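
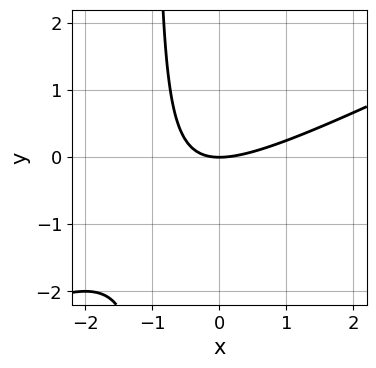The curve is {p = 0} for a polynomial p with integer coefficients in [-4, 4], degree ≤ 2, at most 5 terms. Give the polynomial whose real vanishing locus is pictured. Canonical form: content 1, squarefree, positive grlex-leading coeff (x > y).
x^2 - 2*x*y - 2*y

deg p = 2. The shape is more complex than any degree-1 curve.
From the axis intercepts and sections: it meets the y-axis at y = 0 (among the integer gridlines); it crosses the x-axis at the gridline x = 0.
Together with the visible shape, these determine p as stated.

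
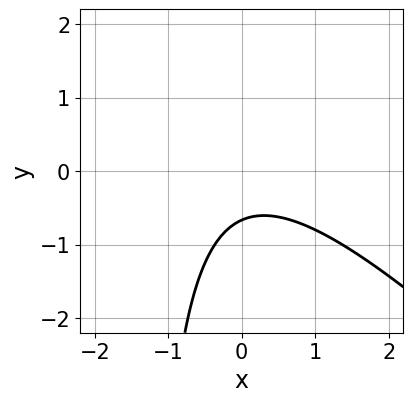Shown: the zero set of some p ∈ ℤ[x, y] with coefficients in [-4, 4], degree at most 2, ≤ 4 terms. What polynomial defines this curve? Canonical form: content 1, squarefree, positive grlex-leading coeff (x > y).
Degree: a generic line meets the curve in up to 2 points, so deg p = 2.
From the axis intercepts and sections: no x-intercept at any integer in the box.
Assembling these constraints gives the stated polynomial.

2*x^2 + 2*x*y + 3*y + 2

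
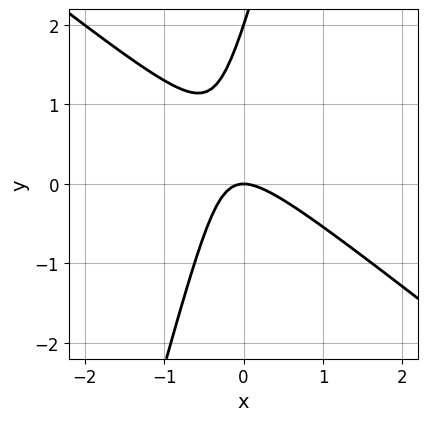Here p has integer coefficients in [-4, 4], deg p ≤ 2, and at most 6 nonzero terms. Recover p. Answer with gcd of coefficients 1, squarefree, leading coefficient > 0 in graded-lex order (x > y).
3*x^2 + 3*x*y - y^2 + 2*y

First, deg p = 2. A generic line meets the curve in up to 2 points.
Then, checking where it meets the axes: among the integer gridlines, it crosses the y-axis at y ∈ {0, 2}; it meets the x-axis at x = 0 (among the integer gridlines).
Finally, together with the visible shape, these determine p as stated.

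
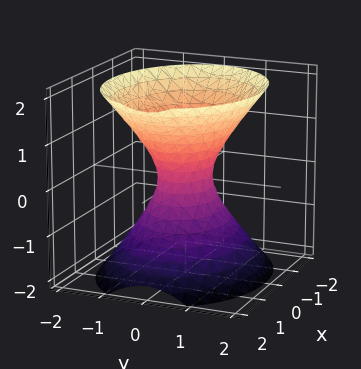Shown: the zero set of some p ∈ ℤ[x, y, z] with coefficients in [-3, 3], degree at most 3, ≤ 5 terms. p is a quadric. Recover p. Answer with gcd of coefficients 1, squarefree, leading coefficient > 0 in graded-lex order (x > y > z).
2*x^2 + 3*y^2 - 2*z^2 - 1

The degree is 2 — an hourglass — one-sheet hyperboloid; a quadric.
Symmetries: the z ↦ −z reflection is a symmetry, so z appears only in even powers; it's symmetric under y → −y, forcing even powers of y; the x ↦ −x reflection is a symmetry, so x appears only in even powers.
From the visible intercepts: it misses every integer gridline on the z-axis.
Matching integer coefficients to the picture gives p.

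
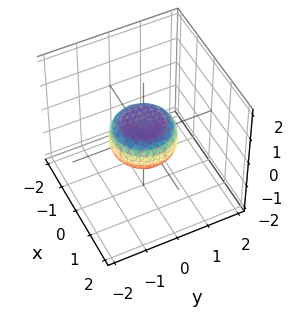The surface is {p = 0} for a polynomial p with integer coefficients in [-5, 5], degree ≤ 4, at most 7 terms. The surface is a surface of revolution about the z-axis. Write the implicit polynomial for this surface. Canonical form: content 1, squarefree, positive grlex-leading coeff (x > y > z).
2*x^4 + 4*x^2*y^2 + 2*y^4 - x^2 - y^2 + 3*z^2 - 1

(a) Degree: no degree-3 surface has this shape, so deg p = 4.
(b) Symmetry: the z-axis is an axis of rotation, so x and y enter only as x² + y².
(c) Reading off the gridlines: the y-axis gridline crossings are at y ∈ {-1, 1}; among the integer gridlines, it crosses the x-axis at x ∈ {-1, 1}.
(d) The integer polynomial consistent with all of this is the stated p.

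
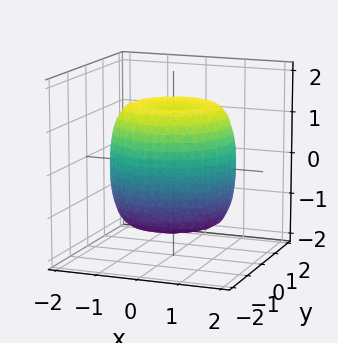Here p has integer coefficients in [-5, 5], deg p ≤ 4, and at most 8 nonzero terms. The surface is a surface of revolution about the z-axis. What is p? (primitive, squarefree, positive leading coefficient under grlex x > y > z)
2*x^4 + 4*x^2*y^2 + 2*y^4 - 3*x^2 - 3*y^2 + 2*z^2 - 3

The degree is 4 — a generic line meets the surface in up to 4 points.
Symmetries: rotational symmetry about the z-axis ⇒ p depends on x, y only through x² + y².
Reading off the gridlines: a circular section at z = 1 has radius between 1 and 2.
Fitting integer coefficients to these (and the overall shape) gives p.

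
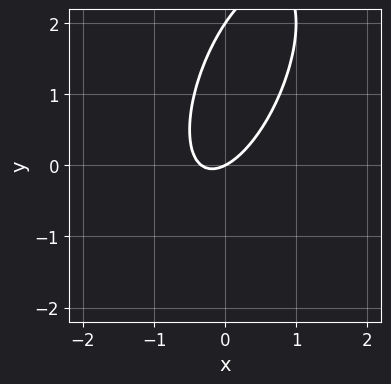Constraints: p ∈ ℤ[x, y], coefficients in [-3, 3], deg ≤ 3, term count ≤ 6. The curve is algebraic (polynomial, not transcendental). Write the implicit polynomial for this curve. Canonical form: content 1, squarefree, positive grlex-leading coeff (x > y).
The degree is 2 — the shape is more complex than any degree-1 curve.
Checking where it meets the axes: the y-axis gridline crossings are at y ∈ {0, 2}; it crosses the x-axis at the gridline x = 0.
Fitting integer coefficients to these (and the overall shape) gives p.

3*x^2 - 2*x*y + y^2 + x - 2*y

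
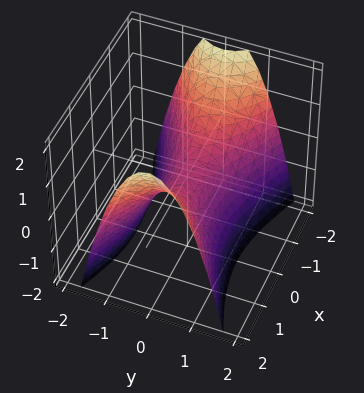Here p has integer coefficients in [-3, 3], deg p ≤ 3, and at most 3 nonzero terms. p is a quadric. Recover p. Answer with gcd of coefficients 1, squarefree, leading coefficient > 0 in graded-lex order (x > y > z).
x^2 - 3*y^2 - 2*z

1. deg p = 2. A saddle surface; a quadric.
2. Symmetries: mirror symmetry x ↦ −x ⇒ only even powers of x; the y ↦ −y reflection is a symmetry, so y appears only in even powers.
3. From the axis intercepts and sections: one y-axis crossing is at y = 0; one z-axis crossing is at z = 0; one x-axis crossing is at x = 0.
4. Matching integer coefficients to the picture gives p.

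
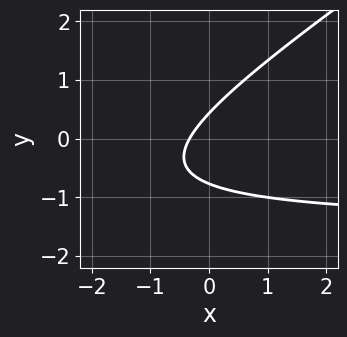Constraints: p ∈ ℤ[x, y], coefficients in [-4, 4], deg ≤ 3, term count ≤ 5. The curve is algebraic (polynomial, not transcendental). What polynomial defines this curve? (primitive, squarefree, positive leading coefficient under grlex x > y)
(a) The degree is 2 — a generic line meets the curve in up to 2 points.
(b) Matching integer coefficients to the picture gives p.

2*x*y - 3*y^2 + 3*x - y + 1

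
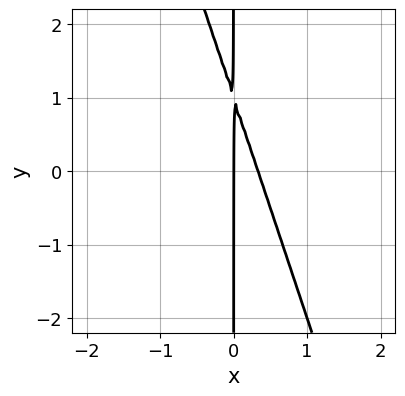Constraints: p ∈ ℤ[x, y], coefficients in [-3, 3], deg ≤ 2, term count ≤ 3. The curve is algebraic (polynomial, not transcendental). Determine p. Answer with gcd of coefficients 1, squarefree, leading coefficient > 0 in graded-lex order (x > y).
3*x^2 + x*y - x

First, deg p = 2. No degree-1 curve has this shape.
Then, from the visible intercepts: one x-axis crossing is at x = 0; the visible y-axis segment lies entirely on the curve.
Finally, together with the visible shape, these determine p as stated.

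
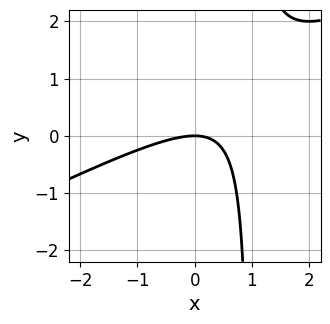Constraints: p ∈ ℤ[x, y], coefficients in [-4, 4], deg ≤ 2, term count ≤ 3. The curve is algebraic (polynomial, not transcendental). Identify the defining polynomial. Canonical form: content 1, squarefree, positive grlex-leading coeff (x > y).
1. Degree: no degree-1 curve has this shape, so deg p = 2.
2. Checking where it meets the axes: one x-axis crossing is at x = 0; it meets the y-axis at y = 0 (among the integer gridlines).
3. These observations pin down the coefficients.

x^2 - 2*x*y + 2*y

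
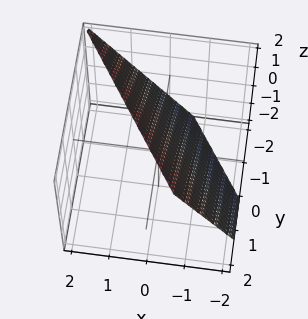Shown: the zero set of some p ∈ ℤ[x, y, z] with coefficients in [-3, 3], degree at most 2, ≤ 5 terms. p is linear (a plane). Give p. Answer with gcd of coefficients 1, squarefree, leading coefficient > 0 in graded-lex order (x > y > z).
3*x + 2*y - 2*z + 2

First, degree: the surface is flat (a plane), so deg p = 1.
Next, from the axis intercepts and sections: it crosses the y-axis at the gridline y = -1; it crosses the z-axis at the gridline z = 1.
Finally, the integer polynomial consistent with all of this is the stated p.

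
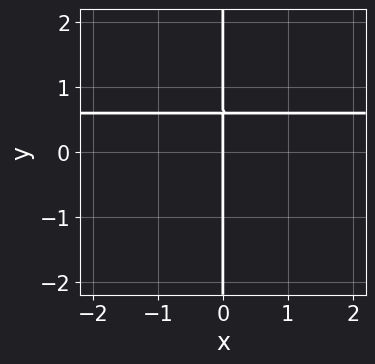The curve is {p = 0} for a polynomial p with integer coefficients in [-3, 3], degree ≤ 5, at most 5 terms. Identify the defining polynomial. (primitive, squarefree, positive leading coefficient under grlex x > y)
Degree: the shape is more complex than any degree-3 curve, so deg p = 4.
Against the integer gridlines: every point of the y-axis in the box is on the curve; one x-axis crossing is at x = 0.
The integer polynomial consistent with all of this is the stated p.

3*x*y^3 + x*y^2 - x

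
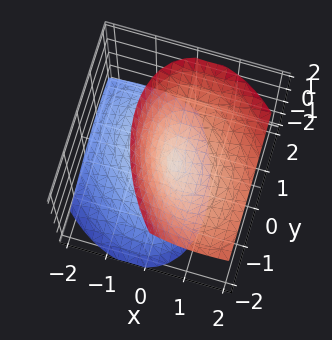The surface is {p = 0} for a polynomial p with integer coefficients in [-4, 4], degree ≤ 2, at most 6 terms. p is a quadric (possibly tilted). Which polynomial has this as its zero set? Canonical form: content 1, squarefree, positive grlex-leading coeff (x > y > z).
3*x^2 + 2*x*y - 3*x*z + 2*y^2 - 2*z^2

(a) The picture has 2 separate pieces.
(b) Degree: the shape is more complex than any degree-1 surface, so deg p = 2.
(c) From the visible intercepts: one z-axis crossing is at z = 0; one x-axis crossing is at x = 0.
(d) Fitting integer coefficients to these (and the overall shape) gives p.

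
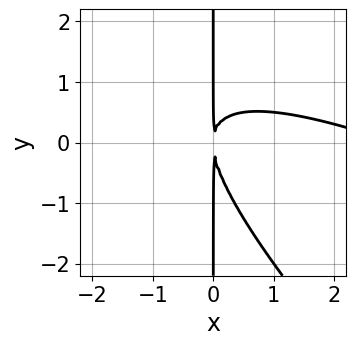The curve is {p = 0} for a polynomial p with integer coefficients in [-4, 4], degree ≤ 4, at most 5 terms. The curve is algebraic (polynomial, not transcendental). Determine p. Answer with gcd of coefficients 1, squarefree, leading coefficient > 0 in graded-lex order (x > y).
x^3 + 3*x^2*y + 2*x*y^2 - 3*x^2

Degree: a generic line meets the curve in up to 3 points, so deg p = 3.
Observable constraints: every point of the y-axis in the box is on the curve.
Together with the visible shape, these determine p as stated.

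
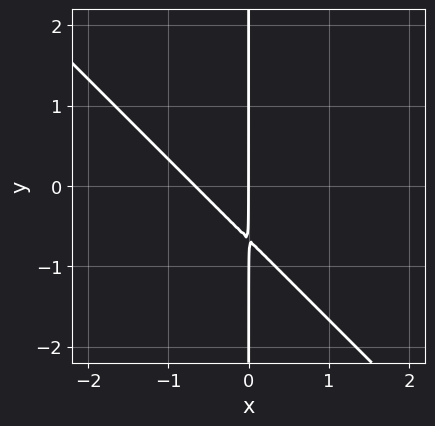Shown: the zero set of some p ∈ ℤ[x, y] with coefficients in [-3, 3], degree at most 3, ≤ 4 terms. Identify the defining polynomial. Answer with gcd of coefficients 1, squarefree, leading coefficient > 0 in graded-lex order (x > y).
First, deg p = 2. A generic line meets the curve in up to 2 points.
Then, checking where it meets the axes: it meets the x-axis at x = 0 (among the integer gridlines); the visible y-axis segment lies entirely on the curve.
Finally, together with the visible shape, these determine p as stated.

3*x^2 + 3*x*y + 2*x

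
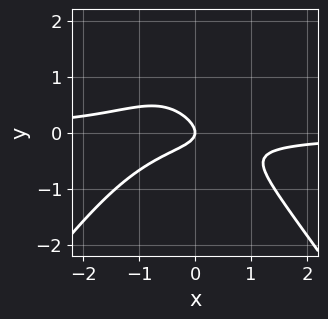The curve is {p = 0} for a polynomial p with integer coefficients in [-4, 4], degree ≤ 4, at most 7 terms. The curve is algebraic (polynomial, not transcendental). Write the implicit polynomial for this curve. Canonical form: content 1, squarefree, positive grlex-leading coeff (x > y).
(a) deg p = 3. No degree-2 curve has this shape.
(b) Reading off the gridlines: it crosses the y-axis at the gridline y = 0; it meets the x-axis at x = 0 (among the integer gridlines).
(c) Matching integer coefficients to the picture gives p.

2*x^2*y - y^3 + x*y + 3*y^2 + x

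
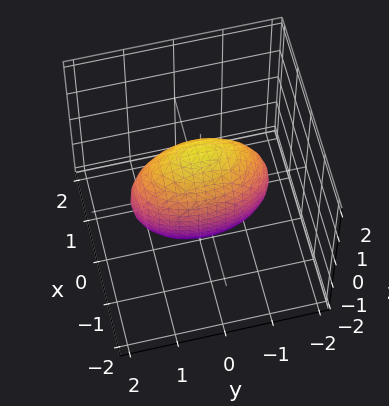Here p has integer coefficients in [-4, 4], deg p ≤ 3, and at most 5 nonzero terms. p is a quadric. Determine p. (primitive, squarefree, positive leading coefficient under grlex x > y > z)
1. Degree: bounded and convex; a quadric, so deg p = 2.
2. Symmetries: it's symmetric under y → −y, forcing even powers of y; the z ↦ −z reflection is a symmetry, so z appears only in even powers; it's symmetric under x → −x, forcing even powers of x.
3. Matching integer coefficients to the picture gives p.

3*x^2 + y^2 + z^2 - 2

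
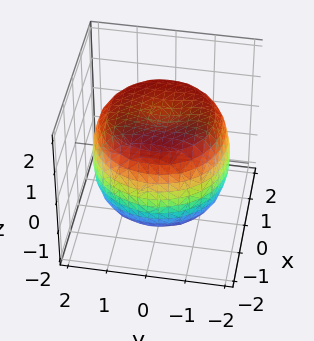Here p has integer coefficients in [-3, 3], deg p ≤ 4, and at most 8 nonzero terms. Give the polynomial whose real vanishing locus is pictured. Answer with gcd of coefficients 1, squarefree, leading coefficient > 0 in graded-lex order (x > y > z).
x^4 + 2*x^2*y^2 + y^4 - 2*x^2 - 2*y^2 + 2*z^2 - 3

(a) The degree is 4 — no degree-3 surface has this shape.
(b) Symmetry: the z-axis is an axis of rotation, so x and y enter only as x² + y².
(c) Reading off the gridlines: a circular section at z = -1 has radius between 1 and 2.
(d) Matching integer coefficients to the picture gives p.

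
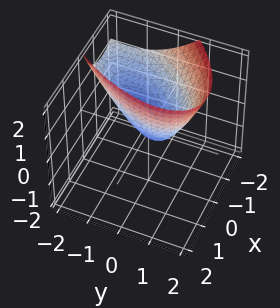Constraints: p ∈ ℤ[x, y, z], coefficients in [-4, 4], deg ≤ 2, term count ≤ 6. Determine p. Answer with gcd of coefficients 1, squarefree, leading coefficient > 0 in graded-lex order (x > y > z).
3*x^2 - 3*x*y + 3*x*z + 2*y^2 - 3*z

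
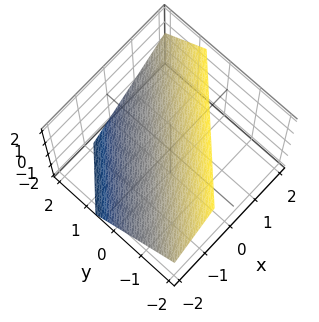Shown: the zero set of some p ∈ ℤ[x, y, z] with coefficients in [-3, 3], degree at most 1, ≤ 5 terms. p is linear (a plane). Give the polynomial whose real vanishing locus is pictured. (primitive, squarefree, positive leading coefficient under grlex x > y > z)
First, the degree is 1 — every cross-section is a straight line — this is a plane.
Finally, the integer polynomial consistent with all of this is the stated p.

3*x - 3*y - 3*z + 2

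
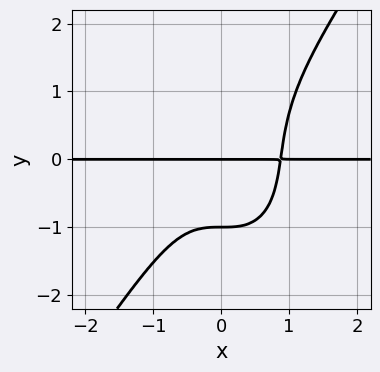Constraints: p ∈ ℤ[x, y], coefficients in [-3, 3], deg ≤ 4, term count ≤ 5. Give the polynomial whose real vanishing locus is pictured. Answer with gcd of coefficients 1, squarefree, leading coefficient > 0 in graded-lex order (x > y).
3*x^3*y - y^4 - y^2 - 2*y

deg p = 4.
Against the integer gridlines: the y-axis gridline crossings are at y ∈ {-1, 0}; the visible x-axis segment lies entirely on the curve.
Fitting integer coefficients to these (and the overall shape) gives p.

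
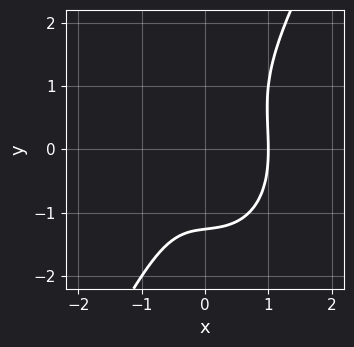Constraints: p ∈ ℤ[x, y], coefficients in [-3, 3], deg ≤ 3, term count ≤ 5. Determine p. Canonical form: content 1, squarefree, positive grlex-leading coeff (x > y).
3*x^3 + x*y^2 - y^3 - x - 2

(a) Degree: the shape is more complex than any degree-2 curve, so deg p = 3.
(b) From the visible intercepts: it meets the x-axis at x = 1 (among the integer gridlines).
(c) The integer polynomial consistent with all of this is the stated p.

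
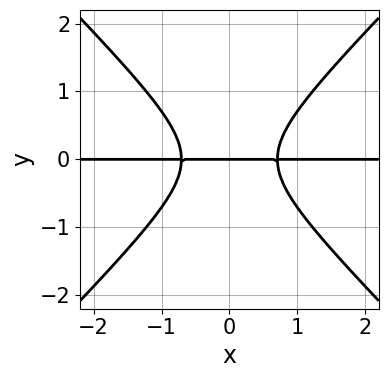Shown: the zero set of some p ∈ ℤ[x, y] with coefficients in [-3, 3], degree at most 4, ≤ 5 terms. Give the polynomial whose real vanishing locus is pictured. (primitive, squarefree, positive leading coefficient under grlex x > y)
2*x^2*y - 2*y^3 - y

deg p = 3.
Symmetries: it's symmetric under x → −x, forcing even powers of x.
From the visible intercepts: it meets the y-axis at y = 0 (among the integer gridlines); the visible x-axis segment lies entirely on the curve.
Assembling these constraints gives the stated polynomial.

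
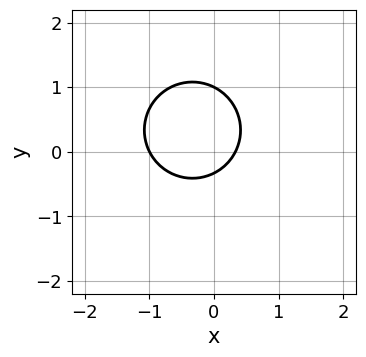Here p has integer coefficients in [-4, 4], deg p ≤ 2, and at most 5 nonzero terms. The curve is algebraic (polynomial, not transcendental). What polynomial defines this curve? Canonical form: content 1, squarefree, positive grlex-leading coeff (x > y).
1. Degree: the shape is more complex than any degree-1 curve, so deg p = 2.
2. Reading off the gridlines: it crosses the y-axis at the gridline y = 1; it crosses the x-axis at the gridline x = -1.
3. Fitting integer coefficients to these (and the overall shape) gives p.

3*x^2 + 3*y^2 + 2*x - 2*y - 1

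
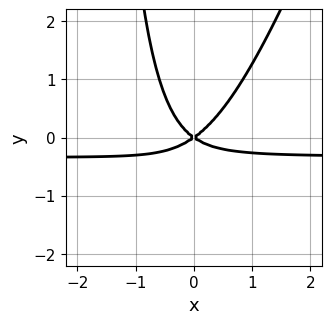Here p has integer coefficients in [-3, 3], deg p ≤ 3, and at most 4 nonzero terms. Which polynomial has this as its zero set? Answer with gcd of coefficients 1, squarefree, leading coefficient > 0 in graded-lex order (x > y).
3*x^2*y - x*y^2 + x^2 - 2*y^2

First, degree: a generic line meets the curve in up to 3 points, so deg p = 3.
Then, against the integer gridlines: it crosses the x-axis at the gridline x = 0; one y-axis crossing is at y = 0.
Finally, together with the visible shape, these determine p as stated.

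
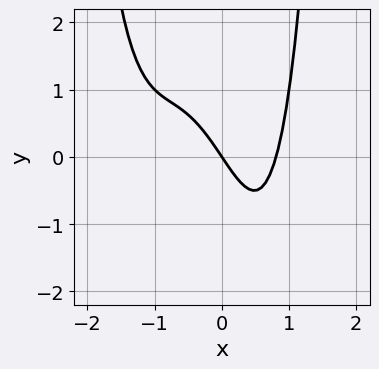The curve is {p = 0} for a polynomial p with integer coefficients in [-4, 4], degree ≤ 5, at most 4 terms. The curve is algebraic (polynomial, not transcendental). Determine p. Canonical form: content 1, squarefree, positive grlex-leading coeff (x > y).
2*x^4 + 3*x^3 - 3*x - 2*y

Degree: a generic line meets the curve in up to 4 points, so deg p = 4.
Against the integer gridlines: one x-axis crossing is at x = 0; one y-axis crossing is at y = 0.
These observations pin down the coefficients.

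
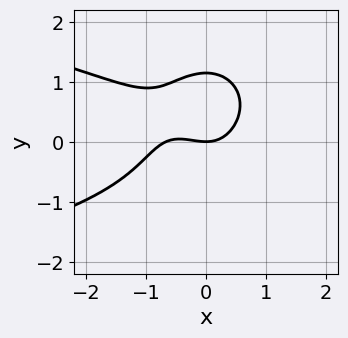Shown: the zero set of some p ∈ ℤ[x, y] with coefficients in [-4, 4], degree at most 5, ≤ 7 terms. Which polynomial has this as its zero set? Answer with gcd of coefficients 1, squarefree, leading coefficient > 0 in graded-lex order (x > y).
1. The degree is 4 — a generic line meets the curve in up to 4 points.
2. Checking where it meets the axes: one x-axis crossing is at x = 0; it meets the y-axis at y = 0 (among the integer gridlines).
3. Assembling these constraints gives the stated polynomial.

3*x^2*y^2 + 2*y^4 + 3*x^3 + 2*x^2 - 3*y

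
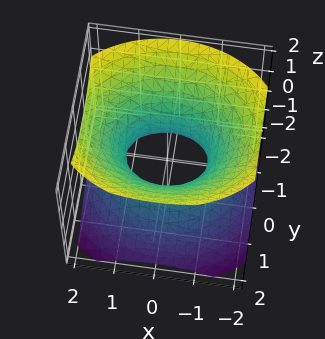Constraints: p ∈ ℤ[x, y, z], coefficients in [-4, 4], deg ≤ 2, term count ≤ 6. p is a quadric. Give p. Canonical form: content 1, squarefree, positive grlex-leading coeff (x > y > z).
2*x^2 + 3*y^2 - 3*z^2 - 2

The degree is 2 — one connected sheet with a waist; a quadric.
Symmetries: mirror symmetry z ↦ −z ⇒ only even powers of z; mirror symmetry x ↦ −x ⇒ only even powers of x; the y ↦ −y reflection is a symmetry, so y appears only in even powers.
Reading off the gridlines: the x-axis gridline crossings are at x ∈ {-1, 1}; it misses every integer gridline on the z-axis.
The integer polynomial consistent with all of this is the stated p.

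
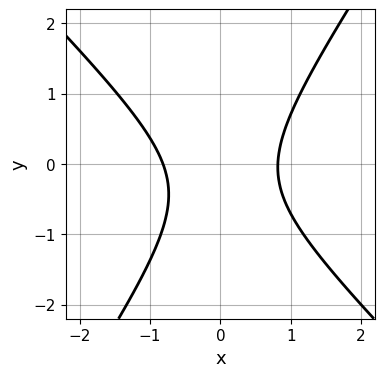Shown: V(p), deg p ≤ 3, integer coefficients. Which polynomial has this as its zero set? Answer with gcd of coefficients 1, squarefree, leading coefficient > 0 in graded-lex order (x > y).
(a) The degree is 2 — the shape is more complex than any degree-1 curve.
(b) From the visible intercepts: no y-intercept at any integer in the box.
(c) Fitting integer coefficients to these (and the overall shape) gives p.

3*x^2 + x*y - 2*y^2 - y - 2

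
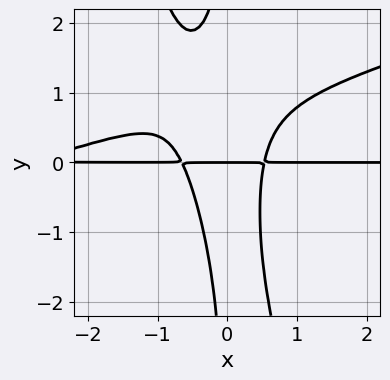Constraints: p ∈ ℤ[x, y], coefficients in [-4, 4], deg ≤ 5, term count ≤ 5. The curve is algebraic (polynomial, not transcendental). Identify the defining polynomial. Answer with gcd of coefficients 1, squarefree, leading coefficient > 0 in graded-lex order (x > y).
x^3*y - 3*x^2*y^2 - x*y^3 + 3*x^2*y - y

1. deg p = 4. No degree-3 curve has this shape.
2. Against the integer gridlines: it meets the y-axis at y = 0 (among the integer gridlines); the visible x-axis segment lies entirely on the curve.
3. Solving for integer coefficients yields p as stated.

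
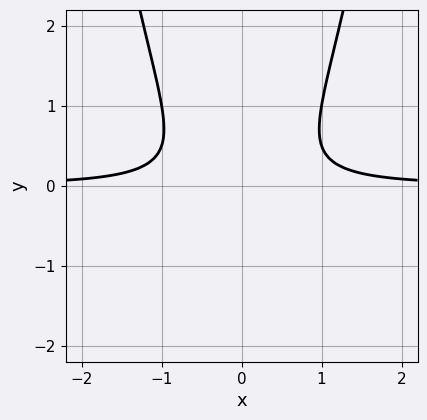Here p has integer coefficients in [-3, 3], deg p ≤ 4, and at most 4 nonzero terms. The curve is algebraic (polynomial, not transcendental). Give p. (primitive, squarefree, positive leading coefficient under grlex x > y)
deg p = 3. The shape is more complex than any degree-2 curve.
Symmetries: mirror symmetry x ↦ −x ⇒ only even powers of x.
Against the integer gridlines: it misses every integer gridline on the x-axis; it misses every integer gridline on the y-axis.
Solving for integer coefficients yields p as stated.

3*x^2*y - 2*y^2 - 1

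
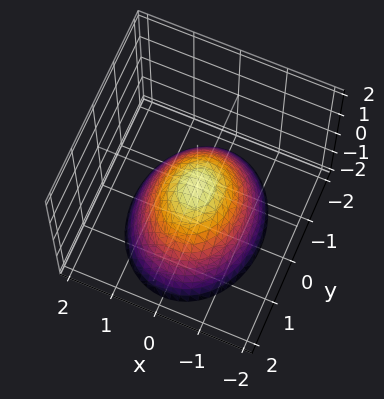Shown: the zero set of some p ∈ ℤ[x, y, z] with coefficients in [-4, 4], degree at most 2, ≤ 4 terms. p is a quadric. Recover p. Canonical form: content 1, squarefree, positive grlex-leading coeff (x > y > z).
1. Degree: a paraboloid; a quadric, so deg p = 2.
2. Symmetries: mirror symmetry x ↦ −x ⇒ only even powers of x; the y ↦ −y reflection is a symmetry, so y appears only in even powers.
3. From the visible intercepts: one y-axis crossing is at y = 0; one z-axis crossing is at z = 0.
4. Together with the visible shape, these determine p as stated.

3*x^2 + 2*y^2 + 3*z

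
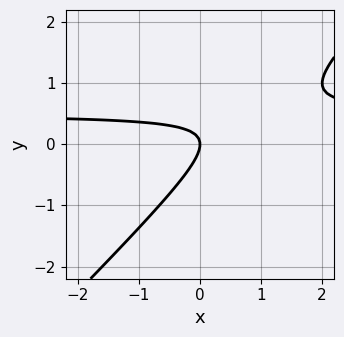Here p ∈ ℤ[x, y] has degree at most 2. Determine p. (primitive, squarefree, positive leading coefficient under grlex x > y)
2*x*y - 2*y^2 - x

(a) deg p = 2.
(b) Checking where it meets the axes: it meets the y-axis at y = 0 (among the integer gridlines); it meets the x-axis at x = 0 (among the integer gridlines).
(c) These observations pin down the coefficients.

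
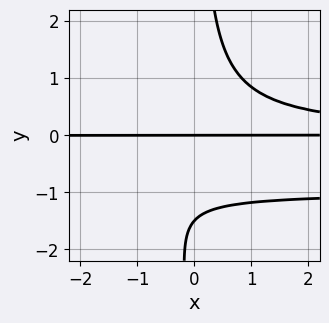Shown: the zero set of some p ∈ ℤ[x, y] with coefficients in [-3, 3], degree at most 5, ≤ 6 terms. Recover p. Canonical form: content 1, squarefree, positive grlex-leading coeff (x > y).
First, deg p = 4. No degree-3 curve has this shape.
Next, checking where it meets the axes: one y-axis crossing is at y = 0; every point of the x-axis in the box is on the curve.
Finally, solving for integer coefficients yields p as stated.

3*x*y^3 + 3*x*y^2 - 2*y^2 - 3*y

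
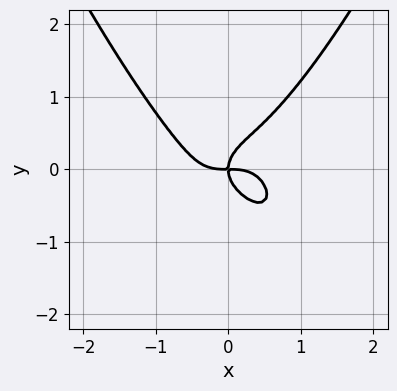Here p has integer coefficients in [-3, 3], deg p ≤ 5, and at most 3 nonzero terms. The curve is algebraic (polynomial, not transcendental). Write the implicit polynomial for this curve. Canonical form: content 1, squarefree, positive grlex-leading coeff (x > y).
3*x^4 - 3*y^3 + 2*x*y

deg p = 4.
Against the integer gridlines: it meets the y-axis at y = 0 (among the integer gridlines); one x-axis crossing is at x = 0.
Together with the visible shape, these determine p as stated.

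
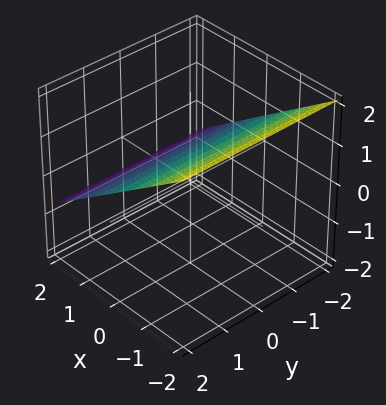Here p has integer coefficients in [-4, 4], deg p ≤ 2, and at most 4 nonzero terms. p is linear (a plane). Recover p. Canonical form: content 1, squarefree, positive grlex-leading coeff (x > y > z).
2*x + 3*z - 2

(a) The degree is 1 — every cross-section is a straight line — this is a plane.
(b) Against the integer gridlines: it crosses the x-axis at the gridline x = 1; no y-intercept at any integer in the box.
(c) Fitting integer coefficients to these (and the overall shape) gives p.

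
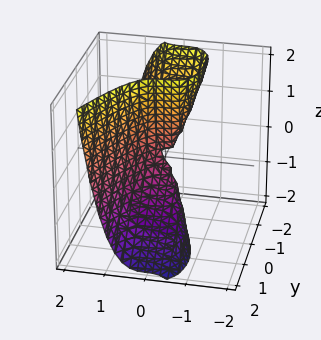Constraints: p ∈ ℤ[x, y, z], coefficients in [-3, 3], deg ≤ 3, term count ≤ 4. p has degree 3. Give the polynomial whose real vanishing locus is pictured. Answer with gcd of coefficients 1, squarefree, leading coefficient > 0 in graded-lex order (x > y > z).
2*x^3 - y^2 - y*z

(a) The degree is 3 — a generic line meets the surface in up to 3 points.
(b) Observable constraints: it meets the x-axis at x = 0 (among the integer gridlines); the visible z-axis segment lies entirely on the surface; it crosses the y-axis at the gridline y = 0.
(c) Putting this together gives p.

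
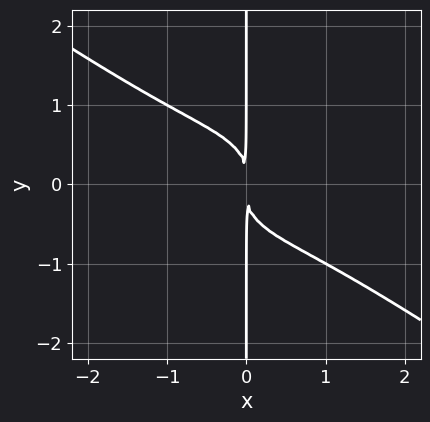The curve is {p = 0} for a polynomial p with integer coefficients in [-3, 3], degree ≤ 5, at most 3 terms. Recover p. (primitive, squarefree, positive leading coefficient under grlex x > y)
x^4 + 3*x*y^3 + 2*x^2

Degree: no degree-3 curve has this shape, so deg p = 4.
Checking where it meets the axes: the visible y-axis segment lies entirely on the curve.
These observations pin down the coefficients.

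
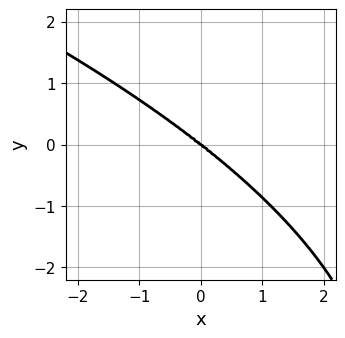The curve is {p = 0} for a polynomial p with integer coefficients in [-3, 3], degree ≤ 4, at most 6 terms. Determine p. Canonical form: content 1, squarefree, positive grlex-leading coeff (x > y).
x*y^3 - 3*x^3 - 2*x^2*y - 3*y^3

(a) The degree is 4 — a generic line meets the curve in up to 4 points.
(b) Observable constraints: it crosses the x-axis at the gridline x = 0; it crosses the y-axis at the gridline y = 0.
(c) Fitting integer coefficients to these (and the overall shape) gives p.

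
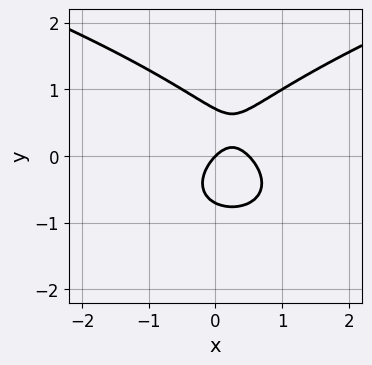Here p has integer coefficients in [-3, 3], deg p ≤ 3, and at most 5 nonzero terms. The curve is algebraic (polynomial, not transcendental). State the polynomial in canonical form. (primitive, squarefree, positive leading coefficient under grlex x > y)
1. The degree is 3 — the shape is more complex than any degree-2 curve.
2. From the visible intercepts: one x-axis crossing is at x = 0; it meets the y-axis at y = 0 (among the integer gridlines).
3. Fitting integer coefficients to these (and the overall shape) gives p.

2*y^3 - 2*x^2 + x - y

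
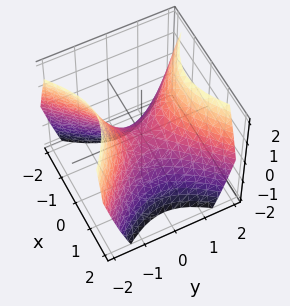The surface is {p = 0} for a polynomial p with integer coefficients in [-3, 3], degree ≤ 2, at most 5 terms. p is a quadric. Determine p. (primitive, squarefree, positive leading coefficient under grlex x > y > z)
(a) deg p = 2.
(b) Symmetries: the x ↦ −x reflection is a symmetry, so x appears only in even powers; it's symmetric under y → −y, forcing even powers of y.
(c) Against the integer gridlines: it crosses the x-axis at the gridline x = 0; one z-axis crossing is at z = 0; it meets the y-axis at y = 0 (among the integer gridlines).
(d) The integer polynomial consistent with all of this is the stated p.

x^2 - y^2 + z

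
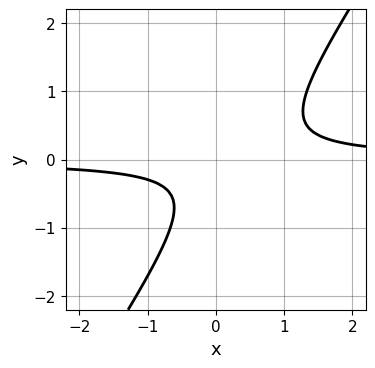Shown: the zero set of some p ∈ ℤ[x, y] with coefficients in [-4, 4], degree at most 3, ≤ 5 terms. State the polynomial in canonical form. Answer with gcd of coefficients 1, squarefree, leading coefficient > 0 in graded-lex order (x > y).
1. The degree is 2 — the shape is more complex than any degree-1 curve.
2. Against the integer gridlines: no y-intercept at any integer in the box; no x-intercept at any integer in the box.
3. Together with the visible shape, these determine p as stated.

3*x*y - 2*y^2 - y - 1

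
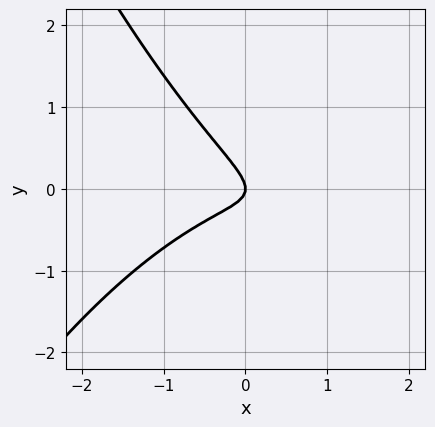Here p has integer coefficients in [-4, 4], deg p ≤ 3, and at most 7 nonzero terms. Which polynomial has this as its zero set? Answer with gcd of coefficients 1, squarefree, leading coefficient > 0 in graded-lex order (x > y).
deg p = 3.
Checking where it meets the axes: one x-axis crossing is at x = 0; it crosses the y-axis at the gridline y = 0.
The integer polynomial consistent with all of this is the stated p.

x^3 - x^2 + 2*x*y + 3*y^2 + x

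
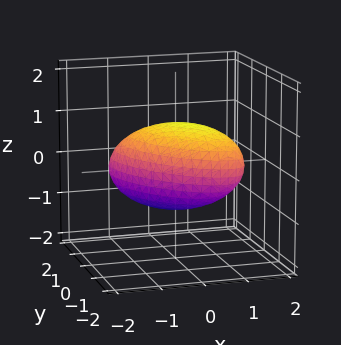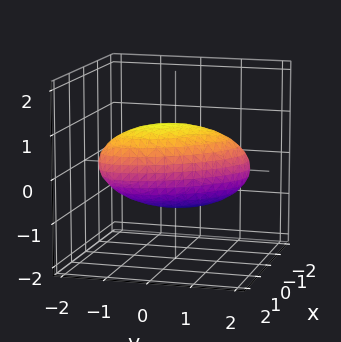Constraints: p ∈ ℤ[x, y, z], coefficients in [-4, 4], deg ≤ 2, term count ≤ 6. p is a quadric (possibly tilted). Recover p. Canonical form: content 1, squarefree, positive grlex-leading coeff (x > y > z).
3*x^2 + 3*x*y - x*z + 2*y^2 + 3*z^2 - 3

Degree: a generic line meets the surface in up to 2 points, so deg p = 2.
From the axis intercepts and sections: the x-axis gridline crossings are at x ∈ {-1, 1}; the z-axis gridline crossings are at z ∈ {-1, 1}.
The integer polynomial consistent with all of this is the stated p.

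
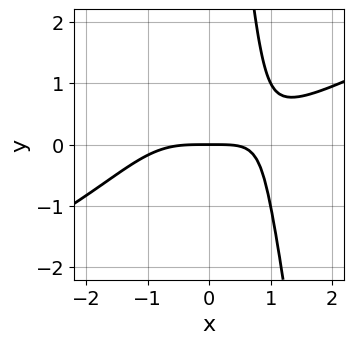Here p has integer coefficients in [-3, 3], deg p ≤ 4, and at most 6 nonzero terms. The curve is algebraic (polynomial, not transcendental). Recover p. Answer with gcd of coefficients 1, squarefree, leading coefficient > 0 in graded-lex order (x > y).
First, degree: the shape is more complex than any degree-3 curve, so deg p = 4.
Next, from the visible intercepts: it crosses the y-axis at the gridline y = 0; it crosses the x-axis at the gridline x = 0.
Finally, together with the visible shape, these determine p as stated.

x^4 - 2*x^3*y - x*y^2 - x*y + 3*y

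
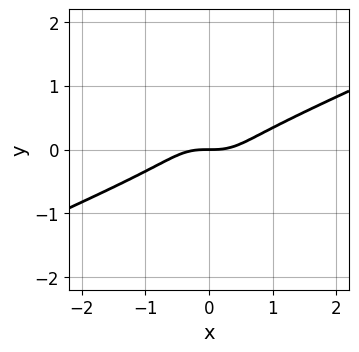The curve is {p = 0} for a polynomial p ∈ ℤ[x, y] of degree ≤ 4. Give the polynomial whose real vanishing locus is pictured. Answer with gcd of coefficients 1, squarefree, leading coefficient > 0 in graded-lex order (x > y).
x^3 - x^2*y - 2*x*y^2 - 2*y^3 - y

deg p = 3. A generic line meets the curve in up to 3 points.
From the axis intercepts and sections: it crosses the y-axis at the gridline y = 0; it crosses the x-axis at the gridline x = 0.
Fitting integer coefficients to these (and the overall shape) gives p.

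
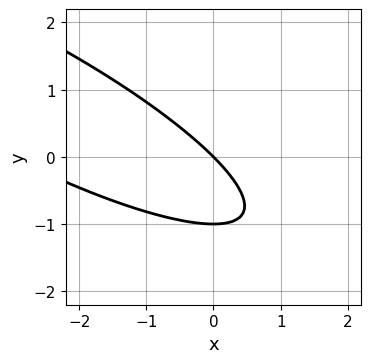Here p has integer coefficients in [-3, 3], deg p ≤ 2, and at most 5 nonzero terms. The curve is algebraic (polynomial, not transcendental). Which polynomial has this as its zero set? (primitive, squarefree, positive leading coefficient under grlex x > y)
(a) The degree is 2 — a generic line meets the curve in up to 2 points.
(b) From the visible intercepts: among the integer gridlines, it crosses the y-axis at y ∈ {-1, 0}; one x-axis crossing is at x = 0.
(c) Assembling these constraints gives the stated polynomial.

x^2 + 3*x*y + 3*y^2 + 3*x + 3*y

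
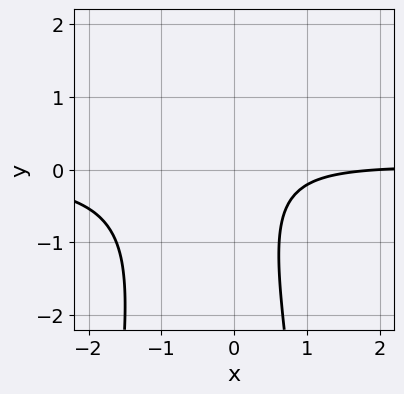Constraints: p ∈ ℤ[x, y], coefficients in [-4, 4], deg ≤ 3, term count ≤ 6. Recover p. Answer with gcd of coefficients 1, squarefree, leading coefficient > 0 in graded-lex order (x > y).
1. The degree is 3 — the shape is more complex than any degree-2 curve.
2. Checking where it meets the axes: the curve avoids every integer y-axis point in the box; it meets the x-axis at x = 2 (among the integer gridlines).
3. Matching integer coefficients to the picture gives p.

3*x^2*y + 2*x*y + y^2 - x + 2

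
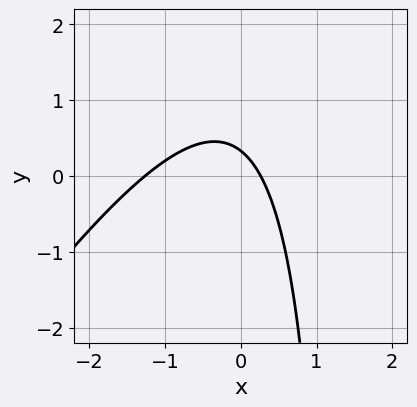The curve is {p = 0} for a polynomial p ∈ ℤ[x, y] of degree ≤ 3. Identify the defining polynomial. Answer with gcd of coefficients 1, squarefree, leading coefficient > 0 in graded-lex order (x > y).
1. The degree is 2 — a generic line meets the curve in up to 2 points.
2. The integer polynomial consistent with all of this is the stated p.

3*x^2 - 2*x*y + 3*x + 3*y - 1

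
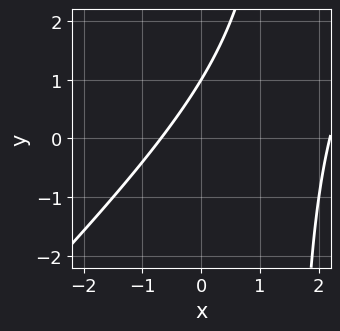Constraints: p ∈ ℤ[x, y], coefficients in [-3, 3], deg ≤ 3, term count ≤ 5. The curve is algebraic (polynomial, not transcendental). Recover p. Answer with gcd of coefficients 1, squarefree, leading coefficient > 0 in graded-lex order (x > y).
First, deg p = 2.
Next, from the visible intercepts: one y-axis crossing is at y = 1.
Finally, matching integer coefficients to the picture gives p.

2*x^2 - 2*x*y - 3*x + 3*y - 3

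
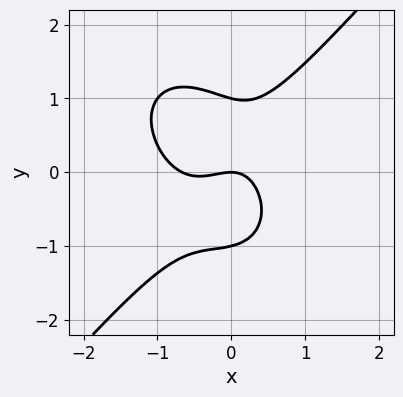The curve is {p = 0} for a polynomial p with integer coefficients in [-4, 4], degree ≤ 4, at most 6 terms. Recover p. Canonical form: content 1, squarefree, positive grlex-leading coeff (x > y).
1. Degree: no degree-2 curve has this shape, so deg p = 3.
2. From the visible intercepts: among the integer gridlines, it crosses the y-axis at y ∈ {-1, 0, 1}; it meets the x-axis at x = 0 (among the integer gridlines).
3. Solving for integer coefficients yields p as stated.

3*x^3 - 2*y^3 + 2*x^2 - x*y + 2*y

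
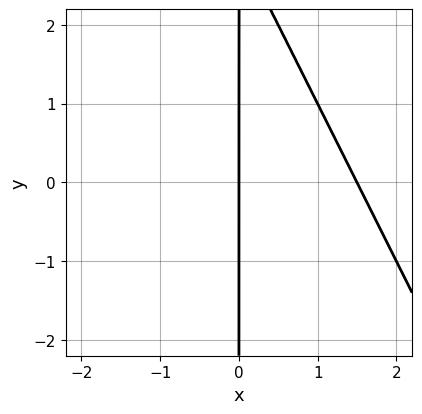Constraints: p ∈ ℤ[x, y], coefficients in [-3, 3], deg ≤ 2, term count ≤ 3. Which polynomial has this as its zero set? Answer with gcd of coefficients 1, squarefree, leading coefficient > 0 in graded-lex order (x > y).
2*x^2 + x*y - 3*x

The degree is 2 — a generic line meets the curve in up to 2 points.
Checking where it meets the axes: one x-axis crossing is at x = 0; the visible y-axis segment lies entirely on the curve.
These observations pin down the coefficients.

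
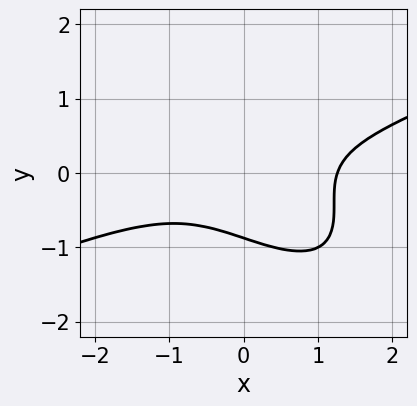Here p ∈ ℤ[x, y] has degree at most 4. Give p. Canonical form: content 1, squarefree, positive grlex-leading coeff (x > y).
x^3 - x^2*y - 3*x*y^2 - 3*y^3 - 2

(a) deg p = 3.
(b) Solving for integer coefficients yields p as stated.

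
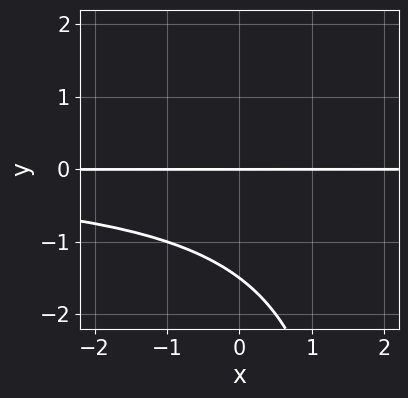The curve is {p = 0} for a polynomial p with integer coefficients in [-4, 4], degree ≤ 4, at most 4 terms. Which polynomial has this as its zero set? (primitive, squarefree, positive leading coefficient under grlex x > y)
First, degree: no degree-2 curve has this shape, so deg p = 3.
Next, against the integer gridlines: the visible x-axis segment lies entirely on the curve; it meets the y-axis at y = 0 (among the integer gridlines).
Finally, together with the visible shape, these determine p as stated.

x*y^2 - 2*y^2 - 3*y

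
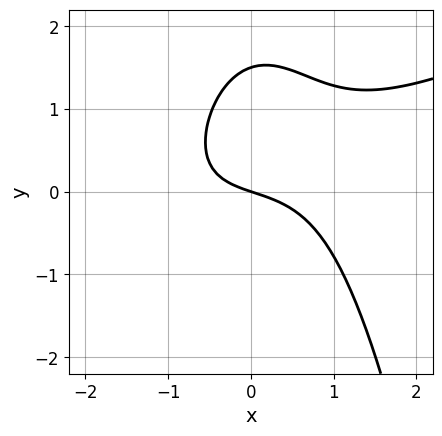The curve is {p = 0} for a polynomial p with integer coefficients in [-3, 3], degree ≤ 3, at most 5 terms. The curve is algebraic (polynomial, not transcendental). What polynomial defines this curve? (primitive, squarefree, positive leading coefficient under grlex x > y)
1. deg p = 3. No degree-2 curve has this shape.
2. Reading off the gridlines: it meets the y-axis at y = 0 (among the integer gridlines); one x-axis crossing is at x = 0.
3. Matching integer coefficients to the picture gives p.

x^3 - 2*x^2*y - 2*y^2 + x + 3*y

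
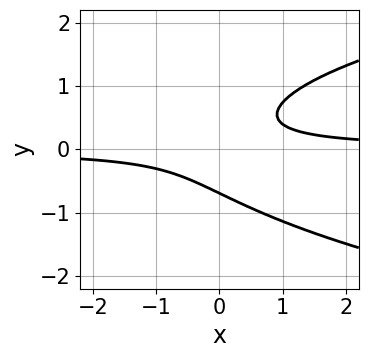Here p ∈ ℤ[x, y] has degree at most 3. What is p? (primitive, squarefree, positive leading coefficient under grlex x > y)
3*y^3 - 3*x*y + 1

First, deg p = 3. The shape is more complex than any degree-2 curve.
Then, against the integer gridlines: no x-intercept at any integer in the box.
Finally, together with the visible shape, these determine p as stated.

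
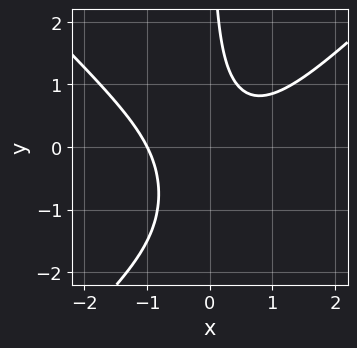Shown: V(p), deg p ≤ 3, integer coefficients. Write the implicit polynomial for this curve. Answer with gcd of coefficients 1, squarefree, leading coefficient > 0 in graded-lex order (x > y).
2*x^3 - 2*x*y^2 - 3*x*y + 2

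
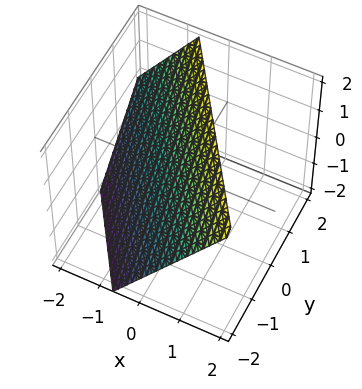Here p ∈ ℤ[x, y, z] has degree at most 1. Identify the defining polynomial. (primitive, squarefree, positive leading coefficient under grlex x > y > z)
3*x + 2*y - 2*z + 2

1. Degree: the surface is flat (a plane), so deg p = 1.
2. From the visible intercepts: it meets the z-axis at z = 1 (among the integer gridlines); one y-axis crossing is at y = -1.
3. Solving for integer coefficients yields p as stated.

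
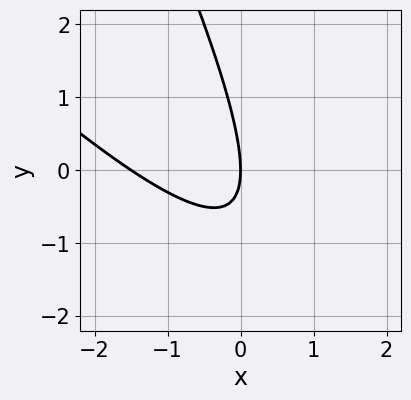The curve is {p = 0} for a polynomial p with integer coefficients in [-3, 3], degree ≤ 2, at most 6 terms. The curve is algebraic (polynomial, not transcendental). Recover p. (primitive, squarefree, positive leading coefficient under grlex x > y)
2*x^2 + 3*x*y + y^2 + 3*x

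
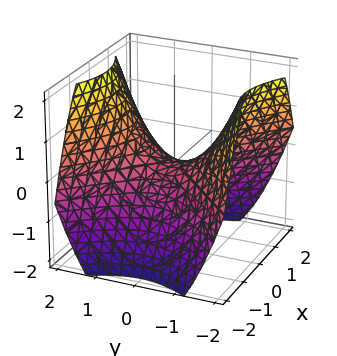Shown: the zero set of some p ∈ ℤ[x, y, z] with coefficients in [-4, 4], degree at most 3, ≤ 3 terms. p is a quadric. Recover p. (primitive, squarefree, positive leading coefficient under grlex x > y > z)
2*x^2 - 2*y^2 + 3*z

Degree: a hyperbolic paraboloid; a quadric, so deg p = 2.
Symmetries: mirror symmetry y ↦ −y ⇒ only even powers of y; mirror symmetry x ↦ −x ⇒ only even powers of x.
From the visible intercepts: it crosses the z-axis at the gridline z = 0; it crosses the y-axis at the gridline y = 0.
Matching integer coefficients to the picture gives p.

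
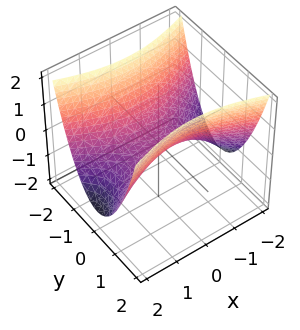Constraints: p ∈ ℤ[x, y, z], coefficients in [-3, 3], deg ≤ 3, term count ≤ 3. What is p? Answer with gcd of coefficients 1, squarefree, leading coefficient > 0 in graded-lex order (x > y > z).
The degree is 2 — a hyperbolic paraboloid; a quadric.
Symmetries: mirror symmetry x ↦ −x ⇒ only even powers of x; the y ↦ −y reflection is a symmetry, so y appears only in even powers.
Observable constraints: it crosses the y-axis at the gridline y = 0; one z-axis crossing is at z = 0; it crosses the x-axis at the gridline x = 0.
Matching integer coefficients to the picture gives p.

x^2 - 3*y^2 + 3*z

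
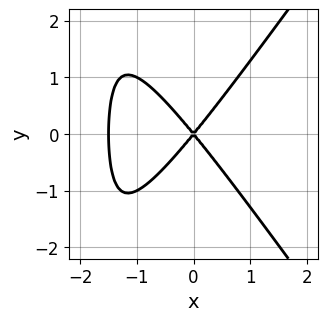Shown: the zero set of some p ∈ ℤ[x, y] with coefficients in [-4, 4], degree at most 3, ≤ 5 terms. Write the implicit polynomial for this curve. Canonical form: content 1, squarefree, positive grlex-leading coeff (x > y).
2*x^3 - x*y^2 + 3*x^2 - 2*y^2

Degree: no degree-2 curve has this shape, so deg p = 3.
Symmetries: mirror symmetry y ↦ −y ⇒ only even powers of y.
Observable constraints: it crosses the y-axis at the gridline y = 0; one x-axis crossing is at x = 0.
The integer polynomial consistent with all of this is the stated p.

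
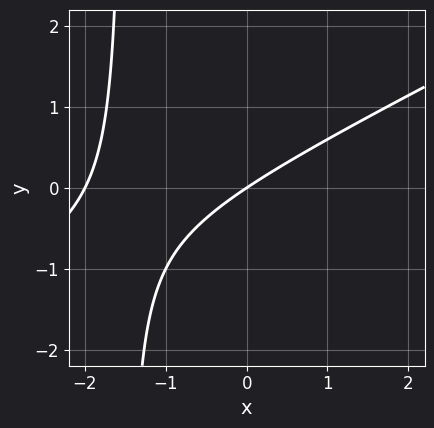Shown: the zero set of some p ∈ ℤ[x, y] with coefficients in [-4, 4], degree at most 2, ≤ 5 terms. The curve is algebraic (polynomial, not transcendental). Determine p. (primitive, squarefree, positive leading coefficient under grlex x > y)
x^2 - 2*x*y + 2*x - 3*y

(a) The degree is 2 — a generic line meets the curve in up to 2 points.
(b) Observable constraints: it crosses the y-axis at the gridline y = 0; the x-axis gridline crossings are at x ∈ {-2, 0}.
(c) Putting this together gives p.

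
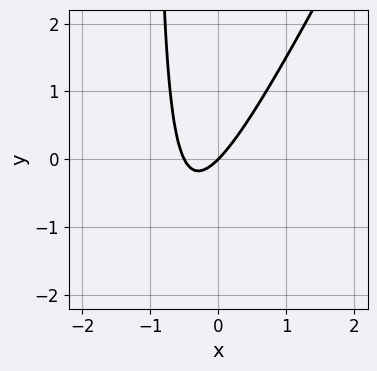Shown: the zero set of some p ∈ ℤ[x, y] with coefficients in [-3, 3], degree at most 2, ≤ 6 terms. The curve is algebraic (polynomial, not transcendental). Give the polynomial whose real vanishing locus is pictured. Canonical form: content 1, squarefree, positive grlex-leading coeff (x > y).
deg p = 2. A generic line meets the curve in up to 2 points.
From the axis intercepts and sections: one x-axis crossing is at x = 0; it crosses the y-axis at the gridline y = 0.
The integer polynomial consistent with all of this is the stated p.

2*x^2 - x*y + x - y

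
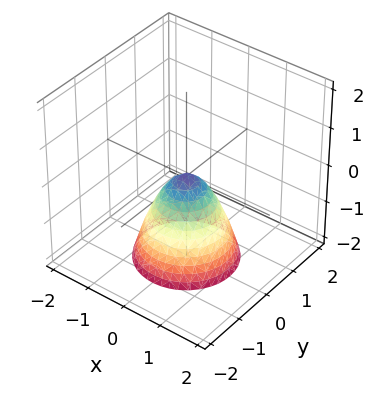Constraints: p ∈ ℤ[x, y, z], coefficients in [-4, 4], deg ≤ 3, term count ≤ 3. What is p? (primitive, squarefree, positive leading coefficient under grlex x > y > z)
First, degree: a single bowl opening along one axis; a quadric, so deg p = 2.
Then, symmetries: rotational symmetry about the z-axis ⇒ p depends on x, y only through x² + y².
Then, reading off the gridlines: one y-axis crossing is at y = 0; a circular section at z = -2 has radius between 1 and 2; one x-axis crossing is at x = 0.
Finally, these observations pin down the coefficients.

3*x^2 + 3*y^2 + 2*z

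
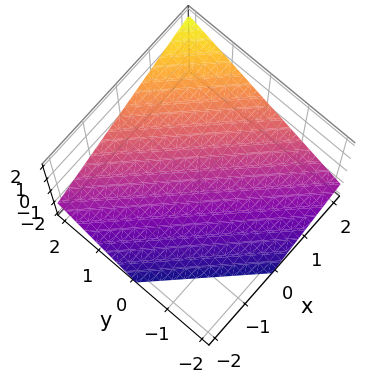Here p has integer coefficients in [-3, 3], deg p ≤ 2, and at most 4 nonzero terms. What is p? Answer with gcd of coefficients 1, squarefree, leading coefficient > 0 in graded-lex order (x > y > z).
2*x + 2*y - 3*z - 2

(a) Degree: the surface is flat (a plane), so deg p = 1.
(b) Observable constraints: one y-axis crossing is at y = 1; one x-axis crossing is at x = 1.
(c) Solving for integer coefficients yields p as stated.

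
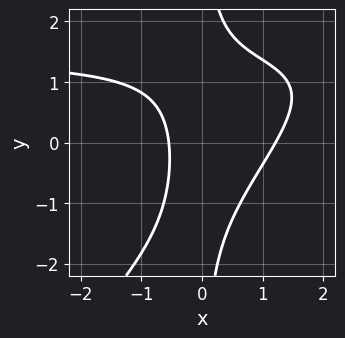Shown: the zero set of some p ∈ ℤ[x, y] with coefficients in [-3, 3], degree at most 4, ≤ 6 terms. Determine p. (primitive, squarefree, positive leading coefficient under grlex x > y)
2*x^2*y - 2*x*y^2 - 3*x^2 + 2*x + 2

(a) Degree: the shape is more complex than any degree-2 curve, so deg p = 3.
(b) Reading off the gridlines: no y-intercept at any integer in the box.
(c) Putting this together gives p.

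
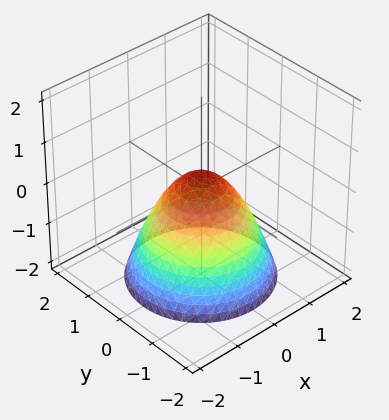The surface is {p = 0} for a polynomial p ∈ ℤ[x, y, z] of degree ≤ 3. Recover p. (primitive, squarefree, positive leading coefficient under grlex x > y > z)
3*x^2 + 3*y^2 + 3*z - 1

Degree: the shape is more complex than any degree-1 surface, so deg p = 2.
By symmetry, every cross-section ⟂ z is a circle, so x, y appear only via x² + y².
Checking where it meets the axes: a circular section at z = -2 has radius between 1 and 2.
Fitting integer coefficients to these (and the overall shape) gives p.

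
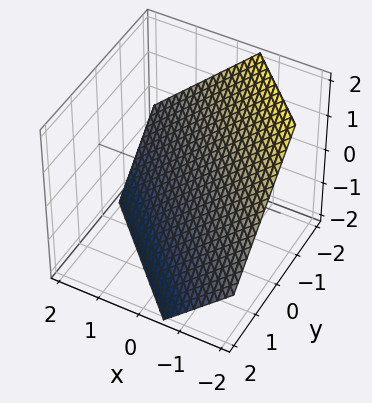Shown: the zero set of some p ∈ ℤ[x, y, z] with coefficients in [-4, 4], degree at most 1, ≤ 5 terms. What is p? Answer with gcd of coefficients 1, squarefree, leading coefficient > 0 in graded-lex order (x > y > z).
3*x + 3*y + 3*z + 2

(a) deg p = 1.
(b) The integer polynomial consistent with all of this is the stated p.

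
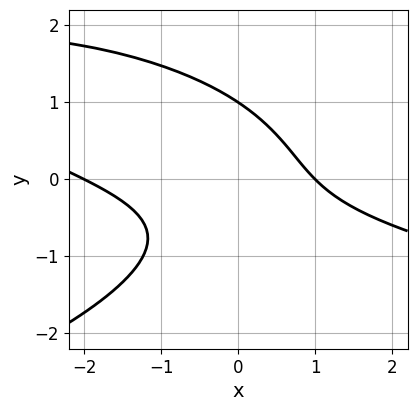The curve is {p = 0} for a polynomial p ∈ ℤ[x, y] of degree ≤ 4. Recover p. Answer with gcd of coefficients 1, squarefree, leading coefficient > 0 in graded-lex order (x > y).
(a) deg p = 3.
(b) Observable constraints: the x-axis gridline crossings are at x ∈ {-2, 1}; it meets the y-axis at y = 1 (among the integer gridlines).
(c) Assembling these constraints gives the stated polynomial.

2*y^3 + x^2 + 3*x*y + x - 2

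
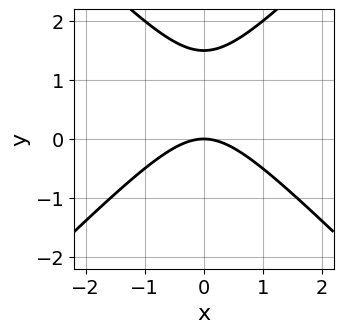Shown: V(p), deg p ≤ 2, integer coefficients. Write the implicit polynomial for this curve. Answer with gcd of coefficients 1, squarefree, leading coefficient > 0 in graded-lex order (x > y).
2*x^2 - 2*y^2 + 3*y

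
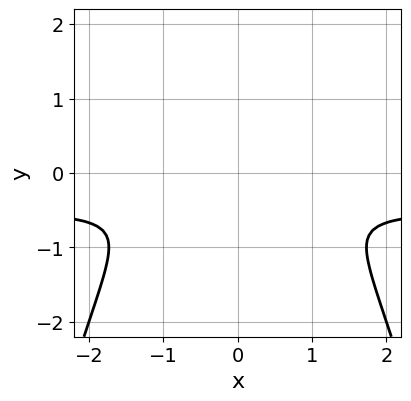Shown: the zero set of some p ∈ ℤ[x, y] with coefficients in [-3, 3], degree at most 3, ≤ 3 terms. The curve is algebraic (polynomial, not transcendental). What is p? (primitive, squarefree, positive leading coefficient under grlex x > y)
2*x^2*y + x^2 + 3*y^2

First, degree: the shape is more complex than any degree-2 curve, so deg p = 3.
Next, symmetries: it's symmetric under x → −x, forcing even powers of x.
Finally, the integer polynomial consistent with all of this is the stated p.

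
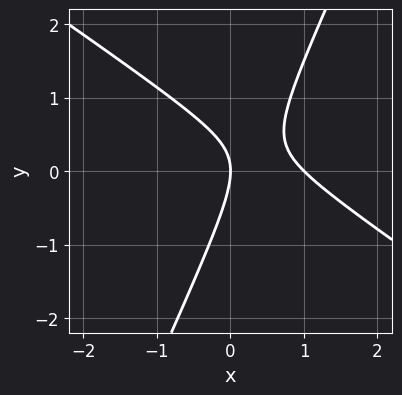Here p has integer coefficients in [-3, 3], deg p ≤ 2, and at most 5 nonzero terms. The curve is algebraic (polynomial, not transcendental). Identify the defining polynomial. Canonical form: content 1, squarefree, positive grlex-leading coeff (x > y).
3*x^2 + 3*x*y - 2*y^2 - 3*x

(a) The degree is 2 — no degree-1 curve has this shape.
(b) From the visible intercepts: it meets the y-axis at y = 0 (among the integer gridlines); among the integer gridlines, it crosses the x-axis at x ∈ {0, 1}.
(c) These observations pin down the coefficients.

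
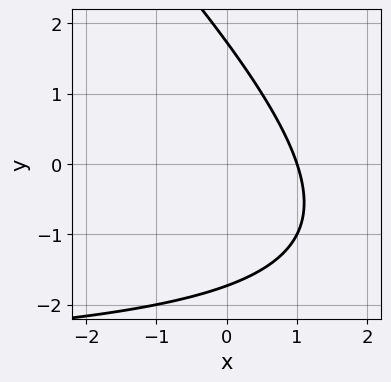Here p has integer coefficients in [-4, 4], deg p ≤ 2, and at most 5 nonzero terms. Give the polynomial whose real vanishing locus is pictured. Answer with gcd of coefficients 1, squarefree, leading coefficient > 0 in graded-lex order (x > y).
First, the degree is 2 — no degree-1 curve has this shape.
Next, from the visible intercepts: it crosses the x-axis at the gridline x = 1.
Finally, together with the visible shape, these determine p as stated.

x*y + y^2 + 3*x - 3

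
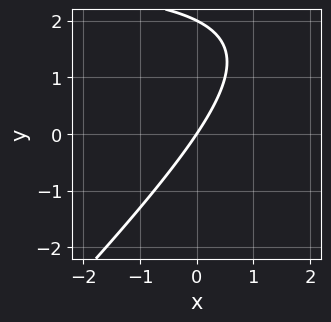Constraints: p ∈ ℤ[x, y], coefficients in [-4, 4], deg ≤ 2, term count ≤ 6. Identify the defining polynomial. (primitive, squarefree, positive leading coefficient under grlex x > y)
x*y - y^2 - 3*x + 2*y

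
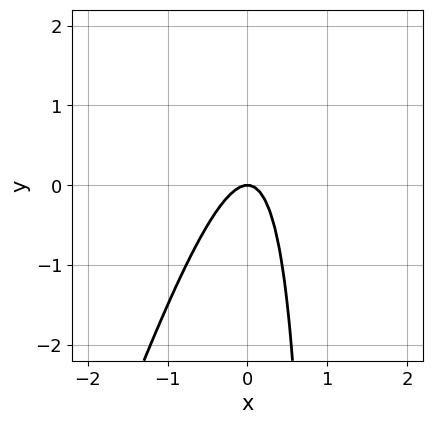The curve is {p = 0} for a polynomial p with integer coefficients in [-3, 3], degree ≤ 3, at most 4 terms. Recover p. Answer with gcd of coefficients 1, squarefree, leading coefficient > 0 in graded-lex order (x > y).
1. deg p = 2. The shape is more complex than any degree-1 curve.
2. From the visible intercepts: it crosses the x-axis at the gridline x = 0; it meets the y-axis at y = 0 (among the integer gridlines).
3. Putting this together gives p.

3*x^2 - x*y + y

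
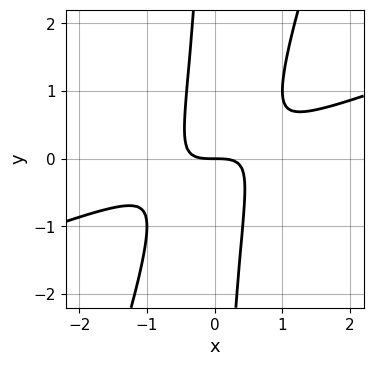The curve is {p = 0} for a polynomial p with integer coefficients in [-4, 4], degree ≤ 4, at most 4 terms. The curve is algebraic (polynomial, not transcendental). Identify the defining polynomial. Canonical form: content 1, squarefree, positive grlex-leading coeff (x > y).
x^3 - 3*x^2*y + x*y^2 + y

(a) The degree is 3 — the shape is more complex than any degree-2 curve.
(b) Reading off the gridlines: it crosses the y-axis at the gridline y = 0; it meets the x-axis at x = 0 (among the integer gridlines).
(c) Solving for integer coefficients yields p as stated.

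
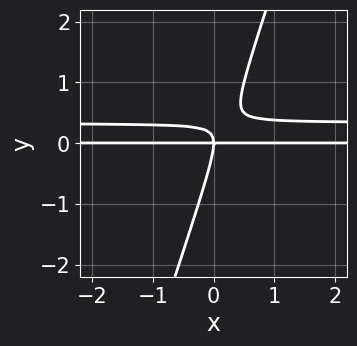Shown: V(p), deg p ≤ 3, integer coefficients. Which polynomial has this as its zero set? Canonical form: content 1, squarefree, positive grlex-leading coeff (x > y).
3*x*y^2 - y^3 - x*y

(a) Degree: the shape is more complex than any degree-2 curve, so deg p = 3.
(b) Reading off the gridlines: it crosses the y-axis at the gridline y = 0; the visible x-axis segment lies entirely on the curve.
(c) Putting this together gives p.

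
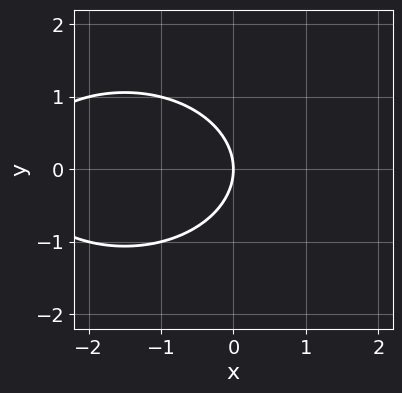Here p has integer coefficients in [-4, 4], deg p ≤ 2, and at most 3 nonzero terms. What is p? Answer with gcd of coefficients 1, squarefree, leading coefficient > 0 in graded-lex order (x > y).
(a) Degree: the shape is more complex than any degree-1 curve, so deg p = 2.
(b) Symmetries: the y ↦ −y reflection is a symmetry, so y appears only in even powers.
(c) Observable constraints: it crosses the x-axis at the gridline x = 0; it crosses the y-axis at the gridline y = 0.
(d) The integer polynomial consistent with all of this is the stated p.

x^2 + 2*y^2 + 3*x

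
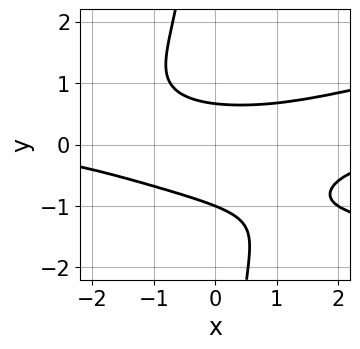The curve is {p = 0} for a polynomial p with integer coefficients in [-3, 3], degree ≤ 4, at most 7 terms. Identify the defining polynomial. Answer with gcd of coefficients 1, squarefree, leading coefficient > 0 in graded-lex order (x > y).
1. The degree is 4 — the shape is more complex than any degree-3 curve.
2. Checking where it meets the axes: it meets the y-axis at y = -1 (among the integer gridlines); it misses every integer gridline on the x-axis.
3. Together with the visible shape, these determine p as stated.

2*x*y^3 - x^2*y + 3*y^2 + y - 2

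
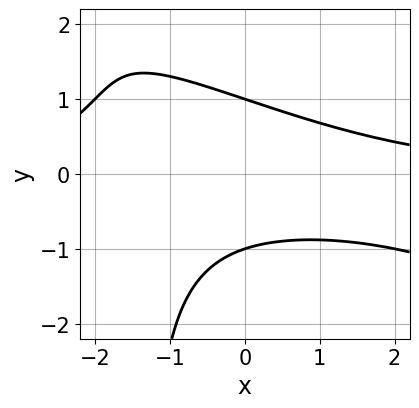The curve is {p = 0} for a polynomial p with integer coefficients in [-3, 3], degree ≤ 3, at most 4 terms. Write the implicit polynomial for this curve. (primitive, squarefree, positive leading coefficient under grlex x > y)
x^2*y + 2*x*y^2 + 3*y^2 - 3

1. deg p = 3. A generic line meets the curve in up to 3 points.
2. From the axis intercepts and sections: the y-axis gridline crossings are at y ∈ {-1, 1}; the curve avoids every integer x-axis point in the box.
3. The integer polynomial consistent with all of this is the stated p.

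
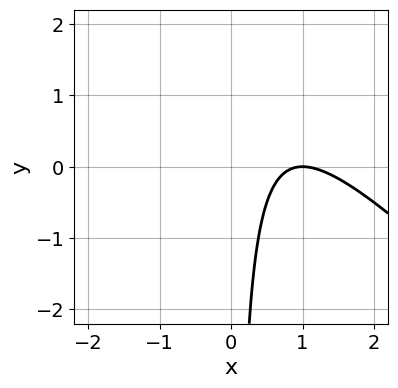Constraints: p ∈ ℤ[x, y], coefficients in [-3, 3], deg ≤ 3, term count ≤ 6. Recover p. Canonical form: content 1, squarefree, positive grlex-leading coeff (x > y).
x^2 + x*y - 2*x + 1

The degree is 2 — no degree-1 curve has this shape.
Against the integer gridlines: it misses every integer gridline on the y-axis; it crosses the x-axis at the gridline x = 1.
Matching integer coefficients to the picture gives p.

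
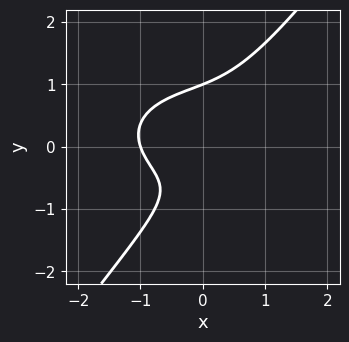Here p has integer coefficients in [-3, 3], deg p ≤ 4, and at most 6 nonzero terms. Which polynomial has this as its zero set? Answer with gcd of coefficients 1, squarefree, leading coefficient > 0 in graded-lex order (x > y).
(a) The degree is 3 — no degree-2 curve has this shape.
(b) Reading off the gridlines: it meets the x-axis at x = -1 (among the integer gridlines); it meets the y-axis at y = 1 (among the integer gridlines).
(c) Together with the visible shape, these determine p as stated.

x^3 + 2*x*y^2 - 2*y^3 + y + 1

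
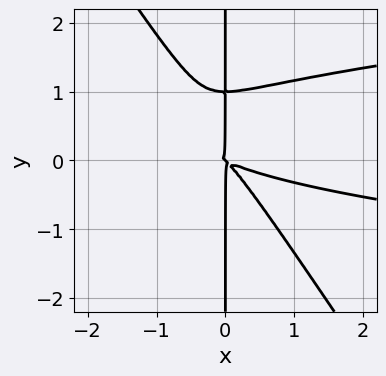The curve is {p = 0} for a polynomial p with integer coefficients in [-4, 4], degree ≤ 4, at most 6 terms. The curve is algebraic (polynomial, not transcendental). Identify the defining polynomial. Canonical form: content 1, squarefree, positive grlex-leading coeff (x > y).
3*x^2*y^2 + 2*x*y^3 - x^3 - 3*x^2*y - 2*x*y^2

(a) Degree: a generic line meets the curve in up to 4 points, so deg p = 4.
(b) Reading off the gridlines: the visible y-axis segment lies entirely on the curve; one x-axis crossing is at x = 0.
(c) The integer polynomial consistent with all of this is the stated p.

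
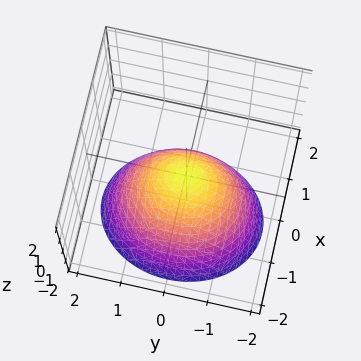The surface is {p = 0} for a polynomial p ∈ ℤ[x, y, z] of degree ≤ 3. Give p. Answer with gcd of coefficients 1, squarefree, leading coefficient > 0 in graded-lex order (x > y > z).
Degree: no degree-1 surface has this shape, so deg p = 2.
Against the integer gridlines: one y-axis crossing is at y = 0; one x-axis crossing is at x = 0; it crosses the z-axis at the gridline z = 0.
Fitting integer coefficients to these (and the overall shape) gives p.

3*x^2 - x*z + 2*y^2 + 3*z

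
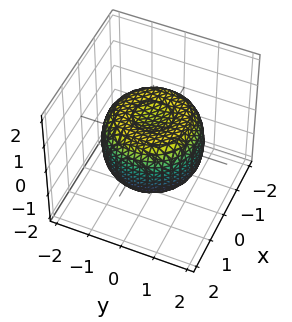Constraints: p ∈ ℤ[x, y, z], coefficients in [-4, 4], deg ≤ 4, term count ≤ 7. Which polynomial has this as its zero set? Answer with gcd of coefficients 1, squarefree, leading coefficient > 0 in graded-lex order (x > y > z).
2*x^4 + 4*x^2*y^2 + 2*y^4 - 3*x^2 - 3*y^2 + 3*z^2 - 2

(a) deg p = 4. The shape is more complex than any degree-3 surface.
(b) Symmetry: the surface is invariant under rotation about z: p = q(x² + y², z).
(c) Reading off the gridlines: a circular section at z = 0 has radius between 1 and 2.
(d) Assembling these constraints gives the stated polynomial.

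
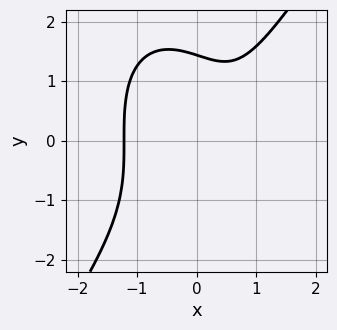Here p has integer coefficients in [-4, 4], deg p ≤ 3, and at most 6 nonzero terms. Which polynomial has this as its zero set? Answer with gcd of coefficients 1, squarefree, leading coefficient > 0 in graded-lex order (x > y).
First, deg p = 3. No degree-2 curve has this shape.
Finally, matching integer coefficients to the picture gives p.

3*x^3 - y^3 - 2*x + 3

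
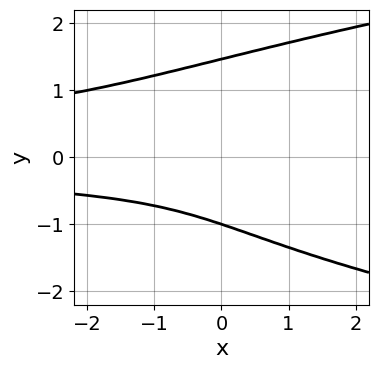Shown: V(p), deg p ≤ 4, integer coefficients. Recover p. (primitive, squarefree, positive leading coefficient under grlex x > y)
(a) The degree is 4 — the shape is more complex than any degree-3 curve.
(b) Against the integer gridlines: the curve avoids every integer x-axis point in the box; it crosses the y-axis at the gridline y = -1.
(c) Matching integer coefficients to the picture gives p.

y^4 - x*y^2 - y^2 - y - 1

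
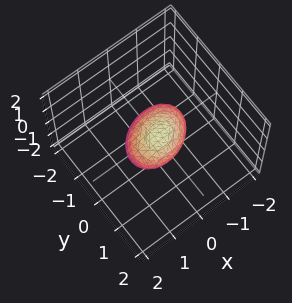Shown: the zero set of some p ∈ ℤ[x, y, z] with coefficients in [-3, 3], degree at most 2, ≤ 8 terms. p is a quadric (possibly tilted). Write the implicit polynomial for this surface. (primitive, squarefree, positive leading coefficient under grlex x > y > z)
2*x^2 - x*y + 3*y^2 - 2*y*z + 3*z^2 - 2

First, deg p = 2. The shape is more complex than any degree-1 surface.
Next, reading off the gridlines: among the integer gridlines, it crosses the x-axis at x ∈ {-1, 1}.
Finally, assembling these constraints gives the stated polynomial.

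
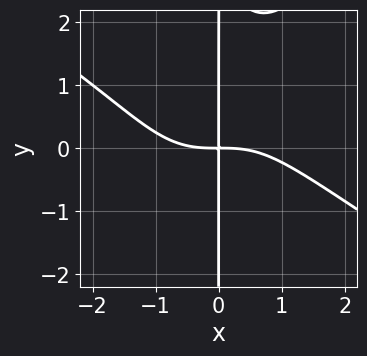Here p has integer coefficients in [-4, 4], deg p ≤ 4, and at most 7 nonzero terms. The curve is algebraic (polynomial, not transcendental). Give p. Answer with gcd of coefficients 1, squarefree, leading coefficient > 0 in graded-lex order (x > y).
x^4 + x^3*y - x^2*y^2 - x*y^2 + 3*x*y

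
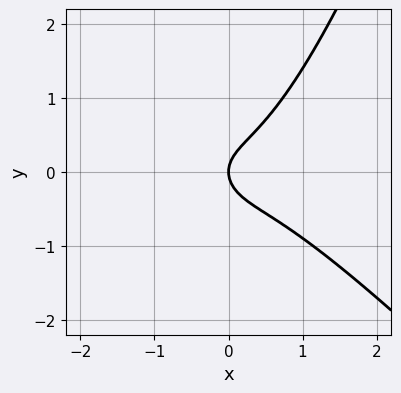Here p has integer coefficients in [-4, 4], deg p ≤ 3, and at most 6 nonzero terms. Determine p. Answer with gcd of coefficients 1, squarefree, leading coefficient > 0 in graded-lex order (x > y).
3*x^3 + 2*x^2*y - x*y^2 - 3*y^2 + 2*x

(a) deg p = 3. No degree-2 curve has this shape.
(b) From the visible intercepts: one y-axis crossing is at y = 0; it crosses the x-axis at the gridline x = 0.
(c) Together with the visible shape, these determine p as stated.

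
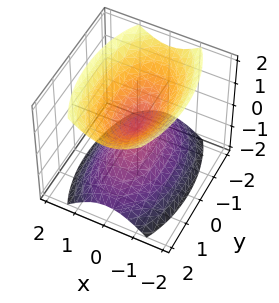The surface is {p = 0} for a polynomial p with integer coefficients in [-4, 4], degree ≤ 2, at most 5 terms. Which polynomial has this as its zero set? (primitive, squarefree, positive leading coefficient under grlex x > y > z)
(a) The picture has 2 separate pieces. They look like related sheets of one shape, so recover p as a whole.
(b) Degree: two nappes meeting at a single point; a quadric, so deg p = 2.
(c) Symmetries: the x ↦ −x reflection is a symmetry, so x appears only in even powers; the y ↦ −y reflection is a symmetry, so y appears only in even powers; mirror symmetry z ↦ −z ⇒ only even powers of z.
(d) From the visible intercepts: one y-axis crossing is at y = 0; it meets the x-axis at x = 0 (among the integer gridlines).
(e) Matching integer coefficients to the picture gives p.

3*x^2 + y^2 - 2*z^2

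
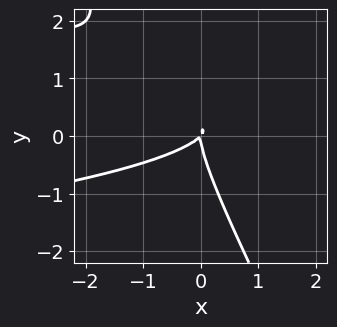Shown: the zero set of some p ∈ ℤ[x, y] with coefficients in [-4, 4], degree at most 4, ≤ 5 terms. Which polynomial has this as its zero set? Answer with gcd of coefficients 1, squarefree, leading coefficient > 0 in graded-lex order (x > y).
1. deg p = 3.
2. From the visible intercepts: it crosses the x-axis at the gridline x = 0; it crosses the y-axis at the gridline y = 0.
3. Putting this together gives p.

2*x*y^2 + y^3 + x^2 - x*y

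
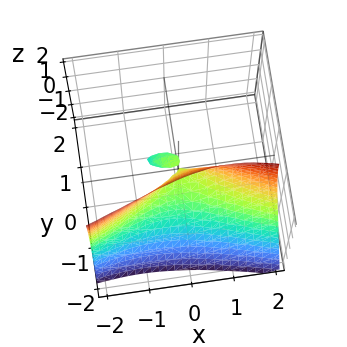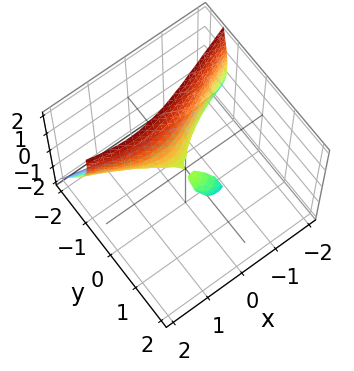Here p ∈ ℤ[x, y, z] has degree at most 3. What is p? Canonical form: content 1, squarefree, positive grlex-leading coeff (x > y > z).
2*y^3 + x^2 - x*z + 2*y*z + z^2

First, I count 2 distinct pieces. They look like related sheets of one shape, so recover p as a whole.
Then, degree: the shape is more complex than any degree-2 surface, so deg p = 3.
Next, from the visible intercepts: it meets the x-axis at x = 0 (among the integer gridlines); it meets the z-axis at z = 0 (among the integer gridlines); it crosses the y-axis at the gridline y = 0.
Finally, together with the visible shape, these determine p as stated.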